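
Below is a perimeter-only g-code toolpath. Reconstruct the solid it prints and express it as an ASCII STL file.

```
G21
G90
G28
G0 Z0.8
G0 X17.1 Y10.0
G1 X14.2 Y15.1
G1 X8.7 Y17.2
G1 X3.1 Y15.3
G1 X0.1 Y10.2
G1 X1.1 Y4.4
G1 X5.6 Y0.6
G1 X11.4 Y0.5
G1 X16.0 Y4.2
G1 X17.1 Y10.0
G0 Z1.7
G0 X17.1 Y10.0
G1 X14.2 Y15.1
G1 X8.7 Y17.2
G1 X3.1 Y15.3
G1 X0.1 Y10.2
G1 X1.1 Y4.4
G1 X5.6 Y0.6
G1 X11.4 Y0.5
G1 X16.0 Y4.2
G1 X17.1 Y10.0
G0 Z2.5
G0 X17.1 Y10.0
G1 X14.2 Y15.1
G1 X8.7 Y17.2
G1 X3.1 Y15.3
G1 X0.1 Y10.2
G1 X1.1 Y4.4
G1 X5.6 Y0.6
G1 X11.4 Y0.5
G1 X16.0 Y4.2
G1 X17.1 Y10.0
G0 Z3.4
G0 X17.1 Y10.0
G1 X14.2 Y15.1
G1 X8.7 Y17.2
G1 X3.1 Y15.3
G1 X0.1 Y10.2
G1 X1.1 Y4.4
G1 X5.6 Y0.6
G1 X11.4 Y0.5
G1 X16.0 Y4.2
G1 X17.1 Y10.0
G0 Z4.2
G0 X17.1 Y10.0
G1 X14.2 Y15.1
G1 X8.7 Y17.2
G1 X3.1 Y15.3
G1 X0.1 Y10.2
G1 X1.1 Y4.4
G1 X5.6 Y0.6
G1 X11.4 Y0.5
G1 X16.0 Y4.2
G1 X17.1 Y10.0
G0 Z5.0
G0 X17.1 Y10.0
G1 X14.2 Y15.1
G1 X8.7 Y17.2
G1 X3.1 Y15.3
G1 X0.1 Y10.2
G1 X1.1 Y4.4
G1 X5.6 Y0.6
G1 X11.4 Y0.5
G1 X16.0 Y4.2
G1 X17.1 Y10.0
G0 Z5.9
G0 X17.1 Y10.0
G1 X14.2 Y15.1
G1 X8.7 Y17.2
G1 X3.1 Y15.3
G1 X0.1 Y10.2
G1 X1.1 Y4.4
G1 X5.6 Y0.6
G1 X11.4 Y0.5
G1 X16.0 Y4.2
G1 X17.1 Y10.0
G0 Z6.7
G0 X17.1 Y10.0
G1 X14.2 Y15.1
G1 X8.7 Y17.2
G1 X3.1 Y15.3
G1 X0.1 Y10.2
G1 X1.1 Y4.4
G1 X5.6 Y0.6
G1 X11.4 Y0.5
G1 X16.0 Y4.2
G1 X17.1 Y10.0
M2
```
solid part
  facet normal 0.0000 0.0000 -1.0000
    outer loop
      vertex 8.7 17.2 0.0
      vertex 14.2 15.1 0.0
      vertex 17.1 10.0 0.0
    endloop
  endfacet
  facet normal 0.0000 0.0000 -1.0000
    outer loop
      vertex 3.1 15.3 0.0
      vertex 8.7 17.2 0.0
      vertex 17.1 10.0 0.0
    endloop
  endfacet
  facet normal 0.0000 0.0000 -1.0000
    outer loop
      vertex 0.1 10.2 0.0
      vertex 3.1 15.3 0.0
      vertex 17.1 10.0 0.0
    endloop
  endfacet
  facet normal 0.0000 0.0000 -1.0000
    outer loop
      vertex 1.1 4.4 0.0
      vertex 0.1 10.2 0.0
      vertex 17.1 10.0 0.0
    endloop
  endfacet
  facet normal 0.0000 0.0000 -1.0000
    outer loop
      vertex 5.6 0.6 0.0
      vertex 1.1 4.4 0.0
      vertex 17.1 10.0 0.0
    endloop
  endfacet
  facet normal 0.0000 0.0000 -1.0000
    outer loop
      vertex 11.4 0.5 0.0
      vertex 5.6 0.6 0.0
      vertex 17.1 10.0 0.0
    endloop
  endfacet
  facet normal 0.0000 0.0000 -1.0000
    outer loop
      vertex 16.0 4.2 0.0
      vertex 11.4 0.5 0.0
      vertex 17.1 10.0 0.0
    endloop
  endfacet
  facet normal 0.0000 0.0000 1.0000
    outer loop
      vertex 17.1 10.0 6.7
      vertex 14.2 15.1 6.7
      vertex 8.7 17.2 6.7
    endloop
  endfacet
  facet normal 0.0000 0.0000 1.0000
    outer loop
      vertex 17.1 10.0 6.7
      vertex 8.7 17.2 6.7
      vertex 3.1 15.3 6.7
    endloop
  endfacet
  facet normal 0.0000 0.0000 1.0000
    outer loop
      vertex 17.1 10.0 6.7
      vertex 3.1 15.3 6.7
      vertex 0.1 10.2 6.7
    endloop
  endfacet
  facet normal 0.0000 0.0000 1.0000
    outer loop
      vertex 17.1 10.0 6.7
      vertex 0.1 10.2 6.7
      vertex 1.1 4.4 6.7
    endloop
  endfacet
  facet normal 0.0000 0.0000 1.0000
    outer loop
      vertex 17.1 10.0 6.7
      vertex 1.1 4.4 6.7
      vertex 5.6 0.6 6.7
    endloop
  endfacet
  facet normal 0.0000 0.0000 1.0000
    outer loop
      vertex 17.1 10.0 6.7
      vertex 5.6 0.6 6.7
      vertex 11.4 0.5 6.7
    endloop
  endfacet
  facet normal 0.0000 0.0000 1.0000
    outer loop
      vertex 17.1 10.0 6.7
      vertex 11.4 0.5 6.7
      vertex 16.0 4.2 6.7
    endloop
  endfacet
  facet normal 0.8693 0.4943 0.0000
    outer loop
      vertex 17.1 10.0 0.0
      vertex 14.2 15.1 0.0
      vertex 14.2 15.1 6.7
    endloop
  endfacet
  facet normal 0.8693 0.4943 0.0000
    outer loop
      vertex 17.1 10.0 0.0
      vertex 14.2 15.1 6.7
      vertex 17.1 10.0 6.7
    endloop
  endfacet
  facet normal 0.3567 0.9342 0.0000
    outer loop
      vertex 14.2 15.1 0.0
      vertex 8.7 17.2 0.0
      vertex 8.7 17.2 6.7
    endloop
  endfacet
  facet normal 0.3567 0.9342 0.0000
    outer loop
      vertex 14.2 15.1 0.0
      vertex 8.7 17.2 6.7
      vertex 14.2 15.1 6.7
    endloop
  endfacet
  facet normal -0.3213 0.9470 0.0000
    outer loop
      vertex 8.7 17.2 0.0
      vertex 3.1 15.3 0.0
      vertex 3.1 15.3 6.7
    endloop
  endfacet
  facet normal -0.3213 0.9470 0.0000
    outer loop
      vertex 8.7 17.2 0.0
      vertex 3.1 15.3 6.7
      vertex 8.7 17.2 6.7
    endloop
  endfacet
  facet normal -0.8619 0.5070 0.0000
    outer loop
      vertex 3.1 15.3 0.0
      vertex 0.1 10.2 0.0
      vertex 0.1 10.2 6.7
    endloop
  endfacet
  facet normal -0.8619 0.5070 0.0000
    outer loop
      vertex 3.1 15.3 0.0
      vertex 0.1 10.2 6.7
      vertex 3.1 15.3 6.7
    endloop
  endfacet
  facet normal -0.9855 -0.1699 0.0000
    outer loop
      vertex 0.1 10.2 0.0
      vertex 1.1 4.4 0.0
      vertex 1.1 4.4 6.7
    endloop
  endfacet
  facet normal -0.9855 -0.1699 0.0000
    outer loop
      vertex 0.1 10.2 0.0
      vertex 1.1 4.4 6.7
      vertex 0.1 10.2 6.7
    endloop
  endfacet
  facet normal -0.6452 -0.7640 0.0000
    outer loop
      vertex 1.1 4.4 0.0
      vertex 5.6 0.6 0.0
      vertex 5.6 0.6 6.7
    endloop
  endfacet
  facet normal -0.6452 -0.7640 0.0000
    outer loop
      vertex 1.1 4.4 0.0
      vertex 5.6 0.6 6.7
      vertex 1.1 4.4 6.7
    endloop
  endfacet
  facet normal -0.0172 -0.9999 0.0000
    outer loop
      vertex 5.6 0.6 0.0
      vertex 11.4 0.5 0.0
      vertex 11.4 0.5 6.7
    endloop
  endfacet
  facet normal -0.0172 -0.9999 0.0000
    outer loop
      vertex 5.6 0.6 0.0
      vertex 11.4 0.5 6.7
      vertex 5.6 0.6 6.7
    endloop
  endfacet
  facet normal 0.6268 -0.7792 0.0000
    outer loop
      vertex 11.4 0.5 0.0
      vertex 16.0 4.2 0.0
      vertex 16.0 4.2 6.7
    endloop
  endfacet
  facet normal 0.6268 -0.7792 0.0000
    outer loop
      vertex 11.4 0.5 0.0
      vertex 16.0 4.2 6.7
      vertex 11.4 0.5 6.7
    endloop
  endfacet
  facet normal 0.9825 -0.1863 0.0000
    outer loop
      vertex 16.0 4.2 0.0
      vertex 17.1 10.0 0.0
      vertex 17.1 10.0 6.7
    endloop
  endfacet
  facet normal 0.9825 -0.1863 0.0000
    outer loop
      vertex 16.0 4.2 0.0
      vertex 17.1 10.0 6.7
      vertex 16.0 4.2 6.7
    endloop
  endfacet
endsolid part

The G0 Z moves step by Δz≈0.8 mm. Every layer's G1 loop is the same polygon, so the solid is a straight extrusion of it from z=0 to z≈6.7. Closing with flat bottom and top caps and triangulating gives 32 facets — a regular 9-sided prism (a cylinder approximated with 9 flat sides), circumscribed radius ≈ 8.6 mm, height ≈ 6.7 mm.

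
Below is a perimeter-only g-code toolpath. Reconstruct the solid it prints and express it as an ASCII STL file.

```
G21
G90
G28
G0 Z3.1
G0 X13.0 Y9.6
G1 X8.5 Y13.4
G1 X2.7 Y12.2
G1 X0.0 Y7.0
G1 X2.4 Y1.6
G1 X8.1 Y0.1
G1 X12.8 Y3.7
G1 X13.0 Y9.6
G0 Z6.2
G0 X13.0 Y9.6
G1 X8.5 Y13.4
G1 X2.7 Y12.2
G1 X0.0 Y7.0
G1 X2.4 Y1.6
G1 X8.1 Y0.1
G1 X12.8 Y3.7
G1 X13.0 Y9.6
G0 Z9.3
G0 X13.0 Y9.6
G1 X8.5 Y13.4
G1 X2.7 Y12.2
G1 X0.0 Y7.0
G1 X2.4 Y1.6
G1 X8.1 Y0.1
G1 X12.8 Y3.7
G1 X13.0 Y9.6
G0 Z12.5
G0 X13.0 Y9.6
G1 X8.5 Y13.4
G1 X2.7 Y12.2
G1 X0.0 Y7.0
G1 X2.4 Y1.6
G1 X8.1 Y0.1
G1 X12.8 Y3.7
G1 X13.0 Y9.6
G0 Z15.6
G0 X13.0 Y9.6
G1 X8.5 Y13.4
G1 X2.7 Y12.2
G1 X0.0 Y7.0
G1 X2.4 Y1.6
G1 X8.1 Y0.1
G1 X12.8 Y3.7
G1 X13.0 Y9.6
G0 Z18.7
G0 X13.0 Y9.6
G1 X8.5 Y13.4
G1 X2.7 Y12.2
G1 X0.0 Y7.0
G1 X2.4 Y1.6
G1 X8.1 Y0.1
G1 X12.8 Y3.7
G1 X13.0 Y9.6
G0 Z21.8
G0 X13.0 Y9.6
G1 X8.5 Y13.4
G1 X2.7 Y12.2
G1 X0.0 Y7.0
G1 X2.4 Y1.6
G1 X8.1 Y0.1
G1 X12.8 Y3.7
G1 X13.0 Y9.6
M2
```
solid part
  facet normal 0.0000 0.0000 -1.0000
    outer loop
      vertex 2.7 12.2 0.0
      vertex 8.5 13.4 0.0
      vertex 13.0 9.6 0.0
    endloop
  endfacet
  facet normal 0.0000 0.0000 -1.0000
    outer loop
      vertex 0.0 7.0 0.0
      vertex 2.7 12.2 0.0
      vertex 13.0 9.6 0.0
    endloop
  endfacet
  facet normal 0.0000 0.0000 -1.0000
    outer loop
      vertex 2.4 1.6 0.0
      vertex 0.0 7.0 0.0
      vertex 13.0 9.6 0.0
    endloop
  endfacet
  facet normal 0.0000 0.0000 -1.0000
    outer loop
      vertex 8.1 0.1 0.0
      vertex 2.4 1.6 0.0
      vertex 13.0 9.6 0.0
    endloop
  endfacet
  facet normal 0.0000 0.0000 -1.0000
    outer loop
      vertex 12.8 3.7 0.0
      vertex 8.1 0.1 0.0
      vertex 13.0 9.6 0.0
    endloop
  endfacet
  facet normal 0.0000 0.0000 1.0000
    outer loop
      vertex 13.0 9.6 21.8
      vertex 8.5 13.4 21.8
      vertex 2.7 12.2 21.8
    endloop
  endfacet
  facet normal 0.0000 0.0000 1.0000
    outer loop
      vertex 13.0 9.6 21.8
      vertex 2.7 12.2 21.8
      vertex 0.0 7.0 21.8
    endloop
  endfacet
  facet normal 0.0000 0.0000 1.0000
    outer loop
      vertex 13.0 9.6 21.8
      vertex 0.0 7.0 21.8
      vertex 2.4 1.6 21.8
    endloop
  endfacet
  facet normal 0.0000 0.0000 1.0000
    outer loop
      vertex 13.0 9.6 21.8
      vertex 2.4 1.6 21.8
      vertex 8.1 0.1 21.8
    endloop
  endfacet
  facet normal 0.0000 0.0000 1.0000
    outer loop
      vertex 13.0 9.6 21.8
      vertex 8.1 0.1 21.8
      vertex 12.8 3.7 21.8
    endloop
  endfacet
  facet normal 0.6452 0.7640 0.0000
    outer loop
      vertex 13.0 9.6 0.0
      vertex 8.5 13.4 0.0
      vertex 8.5 13.4 21.8
    endloop
  endfacet
  facet normal 0.6452 0.7640 0.0000
    outer loop
      vertex 13.0 9.6 0.0
      vertex 8.5 13.4 21.8
      vertex 13.0 9.6 21.8
    endloop
  endfacet
  facet normal -0.2026 0.9793 0.0000
    outer loop
      vertex 8.5 13.4 0.0
      vertex 2.7 12.2 0.0
      vertex 2.7 12.2 21.8
    endloop
  endfacet
  facet normal -0.2026 0.9793 0.0000
    outer loop
      vertex 8.5 13.4 0.0
      vertex 2.7 12.2 21.8
      vertex 8.5 13.4 21.8
    endloop
  endfacet
  facet normal -0.8875 0.4608 0.0000
    outer loop
      vertex 2.7 12.2 0.0
      vertex 0.0 7.0 0.0
      vertex 0.0 7.0 21.8
    endloop
  endfacet
  facet normal -0.8875 0.4608 0.0000
    outer loop
      vertex 2.7 12.2 0.0
      vertex 0.0 7.0 21.8
      vertex 2.7 12.2 21.8
    endloop
  endfacet
  facet normal -0.9138 -0.4061 0.0000
    outer loop
      vertex 0.0 7.0 0.0
      vertex 2.4 1.6 0.0
      vertex 2.4 1.6 21.8
    endloop
  endfacet
  facet normal -0.9138 -0.4061 0.0000
    outer loop
      vertex 0.0 7.0 0.0
      vertex 2.4 1.6 21.8
      vertex 0.0 7.0 21.8
    endloop
  endfacet
  facet normal -0.2545 -0.9671 0.0000
    outer loop
      vertex 2.4 1.6 0.0
      vertex 8.1 0.1 0.0
      vertex 8.1 0.1 21.8
    endloop
  endfacet
  facet normal -0.2545 -0.9671 0.0000
    outer loop
      vertex 2.4 1.6 0.0
      vertex 8.1 0.1 21.8
      vertex 2.4 1.6 21.8
    endloop
  endfacet
  facet normal 0.6081 -0.7939 0.0000
    outer loop
      vertex 8.1 0.1 0.0
      vertex 12.8 3.7 0.0
      vertex 12.8 3.7 21.8
    endloop
  endfacet
  facet normal 0.6081 -0.7939 0.0000
    outer loop
      vertex 8.1 0.1 0.0
      vertex 12.8 3.7 21.8
      vertex 8.1 0.1 21.8
    endloop
  endfacet
  facet normal 0.9994 -0.0339 0.0000
    outer loop
      vertex 12.8 3.7 0.0
      vertex 13.0 9.6 0.0
      vertex 13.0 9.6 21.8
    endloop
  endfacet
  facet normal 0.9994 -0.0339 0.0000
    outer loop
      vertex 12.8 3.7 0.0
      vertex 13.0 9.6 21.8
      vertex 12.8 3.7 21.8
    endloop
  endfacet
endsolid part

The G0 Z moves step by Δz≈3.1 mm. Every layer's G1 loop is the same polygon, so the solid is a straight extrusion of it from z=0 to z≈21.8. Closing with flat bottom and top caps and triangulating gives 24 facets — a regular 7-sided prism (a cylinder approximated with 7 flat sides), circumscribed radius ≈ 6.8 mm, height ≈ 21.8 mm.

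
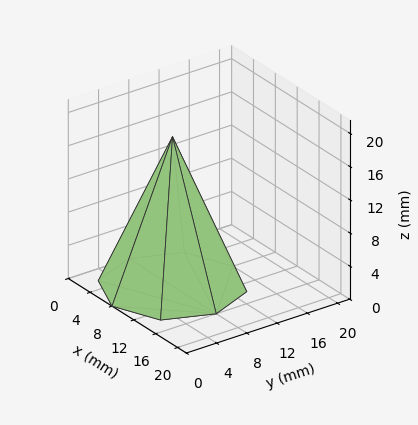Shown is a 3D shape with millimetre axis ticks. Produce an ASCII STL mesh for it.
Reading the render: the shape is a regular 8-sided pyramid, base circumscribed radius ≈ 8 mm, apex at z ≈ 18 mm (dimensions read to the nearest mm from the axis ticks). For the STL, each face is triangulated and given an outward normal.

solid part
  facet normal 0.0000 0.0000 -1.0000
    outer loop
      vertex 8.0 16.0 0.0
      vertex 13.7 13.7 0.0
      vertex 16.0 8.0 0.0
    endloop
  endfacet
  facet normal 0.0000 0.0000 -1.0000
    outer loop
      vertex 2.3 13.7 0.0
      vertex 8.0 16.0 0.0
      vertex 16.0 8.0 0.0
    endloop
  endfacet
  facet normal 0.0000 0.0000 -1.0000
    outer loop
      vertex 0.0 8.0 0.0
      vertex 2.3 13.7 0.0
      vertex 16.0 8.0 0.0
    endloop
  endfacet
  facet normal 0.0000 0.0000 -1.0000
    outer loop
      vertex 2.3 2.3 0.0
      vertex 0.0 8.0 0.0
      vertex 16.0 8.0 0.0
    endloop
  endfacet
  facet normal 0.0000 0.0000 -1.0000
    outer loop
      vertex 8.0 0.0 0.0
      vertex 2.3 2.3 0.0
      vertex 16.0 8.0 0.0
    endloop
  endfacet
  facet normal 0.0000 0.0000 -1.0000
    outer loop
      vertex 13.7 2.3 0.0
      vertex 8.0 0.0 0.0
      vertex 16.0 8.0 0.0
    endloop
  endfacet
  facet normal 0.8574 0.3460 0.3811
    outer loop
      vertex 16.0 8.0 0.0
      vertex 13.7 13.7 0.0
      vertex 8.0 8.0 18.0
    endloop
  endfacet
  facet normal 0.3460 0.8574 0.3811
    outer loop
      vertex 13.7 13.7 0.0
      vertex 8.0 16.0 0.0
      vertex 8.0 8.0 18.0
    endloop
  endfacet
  facet normal -0.3460 0.8574 0.3811
    outer loop
      vertex 8.0 16.0 0.0
      vertex 2.3 13.7 0.0
      vertex 8.0 8.0 18.0
    endloop
  endfacet
  facet normal -0.8574 0.3460 0.3811
    outer loop
      vertex 2.3 13.7 0.0
      vertex 0.0 8.0 0.0
      vertex 8.0 8.0 18.0
    endloop
  endfacet
  facet normal -0.8574 -0.3460 0.3811
    outer loop
      vertex 0.0 8.0 0.0
      vertex 2.3 2.3 0.0
      vertex 8.0 8.0 18.0
    endloop
  endfacet
  facet normal -0.3460 -0.8574 0.3811
    outer loop
      vertex 2.3 2.3 0.0
      vertex 8.0 0.0 0.0
      vertex 8.0 8.0 18.0
    endloop
  endfacet
  facet normal 0.3460 -0.8574 0.3811
    outer loop
      vertex 8.0 0.0 0.0
      vertex 13.7 2.3 0.0
      vertex 8.0 8.0 18.0
    endloop
  endfacet
  facet normal 0.8574 -0.3460 0.3811
    outer loop
      vertex 13.7 2.3 0.0
      vertex 16.0 8.0 0.0
      vertex 8.0 8.0 18.0
    endloop
  endfacet
endsolid part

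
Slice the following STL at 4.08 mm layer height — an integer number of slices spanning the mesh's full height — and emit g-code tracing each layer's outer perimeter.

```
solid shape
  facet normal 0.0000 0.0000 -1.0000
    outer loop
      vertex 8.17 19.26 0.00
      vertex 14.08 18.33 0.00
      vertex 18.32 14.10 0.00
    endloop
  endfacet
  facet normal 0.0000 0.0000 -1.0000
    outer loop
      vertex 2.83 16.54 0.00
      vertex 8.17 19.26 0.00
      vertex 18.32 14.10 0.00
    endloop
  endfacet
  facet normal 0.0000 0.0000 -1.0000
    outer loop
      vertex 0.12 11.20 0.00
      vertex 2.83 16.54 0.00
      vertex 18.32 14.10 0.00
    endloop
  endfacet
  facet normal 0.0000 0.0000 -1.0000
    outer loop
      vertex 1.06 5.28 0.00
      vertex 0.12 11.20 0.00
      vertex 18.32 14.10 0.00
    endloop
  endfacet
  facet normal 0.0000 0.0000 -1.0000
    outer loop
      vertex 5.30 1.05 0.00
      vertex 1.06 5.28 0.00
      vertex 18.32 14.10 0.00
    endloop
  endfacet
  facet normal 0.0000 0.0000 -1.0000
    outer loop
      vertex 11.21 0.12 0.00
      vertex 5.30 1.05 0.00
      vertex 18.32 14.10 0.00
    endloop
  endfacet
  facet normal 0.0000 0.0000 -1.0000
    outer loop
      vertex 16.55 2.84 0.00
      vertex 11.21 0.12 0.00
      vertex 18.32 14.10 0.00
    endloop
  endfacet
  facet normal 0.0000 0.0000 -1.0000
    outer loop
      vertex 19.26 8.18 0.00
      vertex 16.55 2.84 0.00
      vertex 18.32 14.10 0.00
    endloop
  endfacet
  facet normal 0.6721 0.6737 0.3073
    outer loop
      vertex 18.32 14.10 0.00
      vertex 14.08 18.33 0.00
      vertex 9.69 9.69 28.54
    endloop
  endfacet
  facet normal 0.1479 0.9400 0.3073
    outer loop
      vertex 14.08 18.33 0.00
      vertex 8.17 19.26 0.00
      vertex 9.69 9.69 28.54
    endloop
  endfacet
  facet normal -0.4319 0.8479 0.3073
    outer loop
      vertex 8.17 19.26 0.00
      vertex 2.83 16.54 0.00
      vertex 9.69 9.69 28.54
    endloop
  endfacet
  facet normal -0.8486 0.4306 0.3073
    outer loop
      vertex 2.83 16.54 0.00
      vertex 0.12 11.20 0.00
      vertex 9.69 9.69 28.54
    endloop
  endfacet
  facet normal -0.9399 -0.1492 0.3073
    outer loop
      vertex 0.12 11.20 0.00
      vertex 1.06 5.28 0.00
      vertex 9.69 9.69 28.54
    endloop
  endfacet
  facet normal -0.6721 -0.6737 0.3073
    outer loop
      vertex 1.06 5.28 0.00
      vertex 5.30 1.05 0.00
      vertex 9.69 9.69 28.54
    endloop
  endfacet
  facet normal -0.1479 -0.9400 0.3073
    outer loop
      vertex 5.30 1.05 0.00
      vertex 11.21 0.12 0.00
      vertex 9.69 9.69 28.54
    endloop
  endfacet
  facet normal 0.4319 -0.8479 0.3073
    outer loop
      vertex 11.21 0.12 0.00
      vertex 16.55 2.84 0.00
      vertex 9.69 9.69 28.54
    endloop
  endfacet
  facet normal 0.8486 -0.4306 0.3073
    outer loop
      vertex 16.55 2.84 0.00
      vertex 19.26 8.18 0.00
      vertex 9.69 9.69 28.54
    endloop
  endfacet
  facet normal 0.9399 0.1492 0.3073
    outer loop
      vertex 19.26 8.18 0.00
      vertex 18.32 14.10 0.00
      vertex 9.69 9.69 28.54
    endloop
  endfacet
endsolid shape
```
; perimeter-only toolpath
G21 ; units = mm
G90 ; absolute positioning
G28 ; home
; layer 1
G0 Z4.08
G0 X17.09 Y13.47
G1 X13.45 Y17.10
G1 X8.39 Y17.89
G1 X3.81 Y15.56
G1 X1.49 Y10.98
G1 X2.29 Y5.91
G1 X5.93 Y2.28
G1 X10.99 Y1.49
G1 X15.57 Y3.82
G1 X17.89 Y8.40
G1 X17.09 Y13.47
; layer 2
G0 Z8.15
G0 X15.85 Y12.84
G1 X12.83 Y15.86
G1 X8.60 Y16.53
G1 X4.79 Y14.58
G1 X2.85 Y10.77
G1 X3.53 Y6.54
G1 X6.55 Y3.52
G1 X10.78 Y2.85
G1 X14.59 Y4.80
G1 X16.53 Y8.61
G1 X15.85 Y12.84
; layer 3
G0 Z12.23
G0 X14.62 Y12.21
G1 X12.20 Y14.63
G1 X8.82 Y15.16
G1 X5.77 Y13.60
G1 X4.22 Y10.55
G1 X4.76 Y7.17
G1 X7.18 Y4.75
G1 X10.56 Y4.22
G1 X13.61 Y5.78
G1 X15.16 Y8.83
G1 X14.62 Y12.21
; layer 4
G0 Z16.31
G0 X13.39 Y11.58
G1 X11.57 Y13.39
G1 X9.04 Y13.79
G1 X6.75 Y12.63
G1 X5.59 Y10.34
G1 X5.99 Y7.80
G1 X7.81 Y5.99
G1 X10.34 Y5.59
G1 X12.63 Y6.75
G1 X13.79 Y9.04
G1 X13.39 Y11.58
; layer 5
G0 Z20.39
G0 X12.16 Y10.95
G1 X10.94 Y12.16
G1 X9.26 Y12.42
G1 X7.73 Y11.65
G1 X6.96 Y10.12
G1 X7.22 Y8.43
G1 X8.44 Y7.22
G1 X10.12 Y6.96
G1 X11.65 Y7.73
G1 X12.42 Y9.26
G1 X12.16 Y10.95
; layer 6
G0 Z24.46
G0 X10.92 Y10.32
G1 X10.32 Y10.92
G1 X9.47 Y11.06
G1 X8.71 Y10.67
G1 X8.32 Y9.91
G1 X8.46 Y9.06
G1 X9.06 Y8.46
G1 X9.91 Y8.32
G1 X10.67 Y8.71
G1 X11.06 Y9.47
G1 X10.92 Y10.32
M2 ; end

The solid is a regular 10-sided pyramid, base circumscribed radius ≈ 9.69 mm, apex at z ≈ 28.5 mm. Slicing at Δz = 4.08 mm — 7 equal slices spanning the solid's height, so layer i sits at z = i·h/7 — gives 6 non-empty perimeters. Each is a 10-segment closed polygon; G0 lifts to the layer z and rapids to the start vertex, then G1 traces the edges. The cross-section shrinks linearly with z (the slice at the apex is degenerate and omitted).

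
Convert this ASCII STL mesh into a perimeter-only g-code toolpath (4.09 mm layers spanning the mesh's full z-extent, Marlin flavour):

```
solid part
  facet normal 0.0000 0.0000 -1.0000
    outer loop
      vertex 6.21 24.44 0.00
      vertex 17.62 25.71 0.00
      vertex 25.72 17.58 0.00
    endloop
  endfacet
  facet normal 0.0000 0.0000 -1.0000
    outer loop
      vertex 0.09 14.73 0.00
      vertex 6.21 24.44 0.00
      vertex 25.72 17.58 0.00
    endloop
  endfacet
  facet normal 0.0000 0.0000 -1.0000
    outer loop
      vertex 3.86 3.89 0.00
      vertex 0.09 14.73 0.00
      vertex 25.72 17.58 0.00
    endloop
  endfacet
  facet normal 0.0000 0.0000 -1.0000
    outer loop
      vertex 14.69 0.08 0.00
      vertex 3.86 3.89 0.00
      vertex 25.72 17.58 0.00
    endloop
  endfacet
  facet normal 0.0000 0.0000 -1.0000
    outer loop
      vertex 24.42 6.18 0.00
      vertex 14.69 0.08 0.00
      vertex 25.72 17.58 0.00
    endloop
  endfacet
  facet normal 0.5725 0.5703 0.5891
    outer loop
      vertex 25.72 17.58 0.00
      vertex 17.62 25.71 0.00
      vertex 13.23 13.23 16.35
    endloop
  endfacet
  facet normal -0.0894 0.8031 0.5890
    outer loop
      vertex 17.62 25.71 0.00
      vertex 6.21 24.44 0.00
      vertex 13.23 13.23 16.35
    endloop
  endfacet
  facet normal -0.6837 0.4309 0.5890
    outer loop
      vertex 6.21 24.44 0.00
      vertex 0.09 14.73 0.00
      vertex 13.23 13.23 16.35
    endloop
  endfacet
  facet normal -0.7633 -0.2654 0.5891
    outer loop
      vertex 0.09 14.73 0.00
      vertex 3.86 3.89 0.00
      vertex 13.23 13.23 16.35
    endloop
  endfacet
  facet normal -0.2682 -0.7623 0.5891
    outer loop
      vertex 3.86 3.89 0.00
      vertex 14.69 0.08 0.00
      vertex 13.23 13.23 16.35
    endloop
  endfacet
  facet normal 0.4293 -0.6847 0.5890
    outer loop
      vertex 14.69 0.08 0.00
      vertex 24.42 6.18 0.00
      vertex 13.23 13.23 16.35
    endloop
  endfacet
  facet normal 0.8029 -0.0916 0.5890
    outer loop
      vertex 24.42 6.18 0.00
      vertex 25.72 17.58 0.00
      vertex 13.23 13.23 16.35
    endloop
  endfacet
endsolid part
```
; perimeter-only toolpath
G21 ; units = mm
G90 ; absolute positioning
G28 ; home
; layer 1
G0 Z4.09
G0 X22.60 Y16.49
G1 X16.52 Y22.59
G1 X7.96 Y21.64
G1 X3.38 Y14.36
G1 X6.20 Y6.22
G1 X14.32 Y3.37
G1 X21.62 Y7.94
G1 X22.60 Y16.49
; layer 2
G0 Z8.18
G0 X19.48 Y15.40
G1 X15.43 Y19.47
G1 X9.72 Y18.84
G1 X6.66 Y13.98
G1 X8.54 Y8.56
G1 X13.96 Y6.66
G1 X18.83 Y9.71
G1 X19.48 Y15.40
; layer 3
G0 Z12.26
G0 X16.35 Y14.32
G1 X14.33 Y16.35
G1 X11.47 Y16.03
G1 X9.95 Y13.61
G1 X10.89 Y10.89
G1 X13.59 Y9.94
G1 X16.03 Y11.47
G1 X16.35 Y14.32
M2 ; end

The solid is a regular 7-sided pyramid, base circumscribed radius ≈ 13.2 mm, apex at z ≈ 16.4 mm. Slicing at Δz = 4.09 mm — 4 equal slices spanning the solid's height, so layer i sits at z = i·h/4 — gives 3 non-empty perimeters. Each is a 7-segment closed polygon; G0 lifts to the layer z and rapids to the start vertex, then G1 traces the edges. The cross-section shrinks linearly with z (the slice at the apex is degenerate and omitted).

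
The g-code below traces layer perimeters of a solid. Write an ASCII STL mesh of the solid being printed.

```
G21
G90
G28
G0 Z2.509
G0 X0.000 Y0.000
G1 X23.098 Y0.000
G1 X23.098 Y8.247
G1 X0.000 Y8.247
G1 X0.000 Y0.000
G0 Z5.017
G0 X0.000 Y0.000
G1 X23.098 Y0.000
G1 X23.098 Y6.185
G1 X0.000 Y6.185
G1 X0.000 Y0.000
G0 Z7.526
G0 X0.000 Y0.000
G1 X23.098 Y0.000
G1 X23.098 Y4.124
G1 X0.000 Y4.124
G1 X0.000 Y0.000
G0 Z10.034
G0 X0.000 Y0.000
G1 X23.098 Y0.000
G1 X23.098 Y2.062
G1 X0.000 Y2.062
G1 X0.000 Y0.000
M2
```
solid part
  facet normal 0.0000 0.0000 -1.0000
    outer loop
      vertex 23.098 10.309 0.000
      vertex 23.098 0.000 0.000
      vertex 0.000 0.000 0.000
    endloop
  endfacet
  facet normal 0.0000 0.0000 -1.0000
    outer loop
      vertex 0.000 10.309 0.000
      vertex 23.098 10.309 0.000
      vertex 0.000 0.000 0.000
    endloop
  endfacet
  facet normal 0.0000 -1.0000 0.0000
    outer loop
      vertex 0.000 0.000 0.000
      vertex 23.098 0.000 0.000
      vertex 23.098 0.000 12.543
    endloop
  endfacet
  facet normal 0.0000 -1.0000 0.0000
    outer loop
      vertex 0.000 0.000 0.000
      vertex 23.098 0.000 12.543
      vertex 0.000 0.000 12.543
    endloop
  endfacet
  facet normal 0.0000 0.7726 0.6350
    outer loop
      vertex 0.000 0.000 12.543
      vertex 23.098 0.000 12.543
      vertex 23.098 10.309 0.000
    endloop
  endfacet
  facet normal 0.0000 0.7726 0.6350
    outer loop
      vertex 0.000 0.000 12.543
      vertex 23.098 10.309 0.000
      vertex 0.000 10.309 0.000
    endloop
  endfacet
  facet normal -1.0000 0.0000 0.0000
    outer loop
      vertex 0.000 0.000 12.543
      vertex 0.000 10.309 0.000
      vertex 0.000 0.000 0.000
    endloop
  endfacet
  facet normal 1.0000 0.0000 0.0000
    outer loop
      vertex 23.098 0.000 0.000
      vertex 23.098 10.309 0.000
      vertex 23.098 0.000 12.543
    endloop
  endfacet
endsolid part

The G0 Z moves step by Δz≈2.509 mm. The G1 loops shrink linearly with z, so the solid tapers from its base footprint up to z≈12.5. Closing with a flat bottom cap and the tapered top and triangulating gives 8 facets — a wedge (ramp): 23.1 × 10.3 mm base, rising to 12.5 mm along the y=0 edge and sloping linearly to z=0 at y=10.3.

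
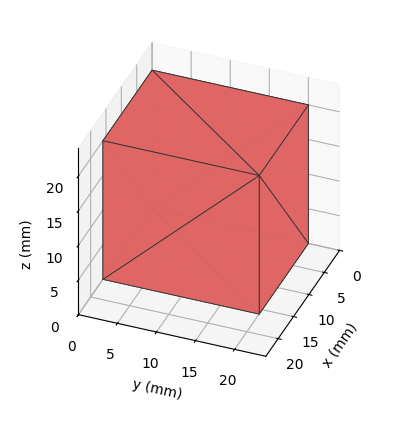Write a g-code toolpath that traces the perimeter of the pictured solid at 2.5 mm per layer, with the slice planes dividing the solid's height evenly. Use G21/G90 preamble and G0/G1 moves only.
Reading the render: the shape is a rectangular box, roughly 16 × 20 mm footprint and 20 mm tall (dimensions read to the nearest mm from the axis ticks). For the g-code, the solid's height is divided into equal slices at the stated Δz and each level perimeter traced with G1 moves after a G0 lift.

; perimeter-only toolpath
G21 ; units = mm
G90 ; absolute positioning
G28 ; home
; layer 1
G0 Z2.5
G0 X0.0 Y0.0
G1 X16.0 Y0.0
G1 X16.0 Y20.0
G1 X0.0 Y20.0
G1 X0.0 Y0.0
; layer 2
G0 Z5.0
G0 X0.0 Y0.0
G1 X16.0 Y0.0
G1 X16.0 Y20.0
G1 X0.0 Y20.0
G1 X0.0 Y0.0
; layer 3
G0 Z7.5
G0 X0.0 Y0.0
G1 X16.0 Y0.0
G1 X16.0 Y20.0
G1 X0.0 Y20.0
G1 X0.0 Y0.0
; layer 4
G0 Z10.0
G0 X0.0 Y0.0
G1 X16.0 Y0.0
G1 X16.0 Y20.0
G1 X0.0 Y20.0
G1 X0.0 Y0.0
; layer 5
G0 Z12.5
G0 X0.0 Y0.0
G1 X16.0 Y0.0
G1 X16.0 Y20.0
G1 X0.0 Y20.0
G1 X0.0 Y0.0
; layer 6
G0 Z15.0
G0 X0.0 Y0.0
G1 X16.0 Y0.0
G1 X16.0 Y20.0
G1 X0.0 Y20.0
G1 X0.0 Y0.0
; layer 7
G0 Z17.5
G0 X0.0 Y0.0
G1 X16.0 Y0.0
G1 X16.0 Y20.0
G1 X0.0 Y20.0
G1 X0.0 Y0.0
; layer 8
G0 Z20.0
G0 X0.0 Y0.0
G1 X16.0 Y0.0
G1 X16.0 Y20.0
G1 X0.0 Y20.0
G1 X0.0 Y0.0
M2 ; end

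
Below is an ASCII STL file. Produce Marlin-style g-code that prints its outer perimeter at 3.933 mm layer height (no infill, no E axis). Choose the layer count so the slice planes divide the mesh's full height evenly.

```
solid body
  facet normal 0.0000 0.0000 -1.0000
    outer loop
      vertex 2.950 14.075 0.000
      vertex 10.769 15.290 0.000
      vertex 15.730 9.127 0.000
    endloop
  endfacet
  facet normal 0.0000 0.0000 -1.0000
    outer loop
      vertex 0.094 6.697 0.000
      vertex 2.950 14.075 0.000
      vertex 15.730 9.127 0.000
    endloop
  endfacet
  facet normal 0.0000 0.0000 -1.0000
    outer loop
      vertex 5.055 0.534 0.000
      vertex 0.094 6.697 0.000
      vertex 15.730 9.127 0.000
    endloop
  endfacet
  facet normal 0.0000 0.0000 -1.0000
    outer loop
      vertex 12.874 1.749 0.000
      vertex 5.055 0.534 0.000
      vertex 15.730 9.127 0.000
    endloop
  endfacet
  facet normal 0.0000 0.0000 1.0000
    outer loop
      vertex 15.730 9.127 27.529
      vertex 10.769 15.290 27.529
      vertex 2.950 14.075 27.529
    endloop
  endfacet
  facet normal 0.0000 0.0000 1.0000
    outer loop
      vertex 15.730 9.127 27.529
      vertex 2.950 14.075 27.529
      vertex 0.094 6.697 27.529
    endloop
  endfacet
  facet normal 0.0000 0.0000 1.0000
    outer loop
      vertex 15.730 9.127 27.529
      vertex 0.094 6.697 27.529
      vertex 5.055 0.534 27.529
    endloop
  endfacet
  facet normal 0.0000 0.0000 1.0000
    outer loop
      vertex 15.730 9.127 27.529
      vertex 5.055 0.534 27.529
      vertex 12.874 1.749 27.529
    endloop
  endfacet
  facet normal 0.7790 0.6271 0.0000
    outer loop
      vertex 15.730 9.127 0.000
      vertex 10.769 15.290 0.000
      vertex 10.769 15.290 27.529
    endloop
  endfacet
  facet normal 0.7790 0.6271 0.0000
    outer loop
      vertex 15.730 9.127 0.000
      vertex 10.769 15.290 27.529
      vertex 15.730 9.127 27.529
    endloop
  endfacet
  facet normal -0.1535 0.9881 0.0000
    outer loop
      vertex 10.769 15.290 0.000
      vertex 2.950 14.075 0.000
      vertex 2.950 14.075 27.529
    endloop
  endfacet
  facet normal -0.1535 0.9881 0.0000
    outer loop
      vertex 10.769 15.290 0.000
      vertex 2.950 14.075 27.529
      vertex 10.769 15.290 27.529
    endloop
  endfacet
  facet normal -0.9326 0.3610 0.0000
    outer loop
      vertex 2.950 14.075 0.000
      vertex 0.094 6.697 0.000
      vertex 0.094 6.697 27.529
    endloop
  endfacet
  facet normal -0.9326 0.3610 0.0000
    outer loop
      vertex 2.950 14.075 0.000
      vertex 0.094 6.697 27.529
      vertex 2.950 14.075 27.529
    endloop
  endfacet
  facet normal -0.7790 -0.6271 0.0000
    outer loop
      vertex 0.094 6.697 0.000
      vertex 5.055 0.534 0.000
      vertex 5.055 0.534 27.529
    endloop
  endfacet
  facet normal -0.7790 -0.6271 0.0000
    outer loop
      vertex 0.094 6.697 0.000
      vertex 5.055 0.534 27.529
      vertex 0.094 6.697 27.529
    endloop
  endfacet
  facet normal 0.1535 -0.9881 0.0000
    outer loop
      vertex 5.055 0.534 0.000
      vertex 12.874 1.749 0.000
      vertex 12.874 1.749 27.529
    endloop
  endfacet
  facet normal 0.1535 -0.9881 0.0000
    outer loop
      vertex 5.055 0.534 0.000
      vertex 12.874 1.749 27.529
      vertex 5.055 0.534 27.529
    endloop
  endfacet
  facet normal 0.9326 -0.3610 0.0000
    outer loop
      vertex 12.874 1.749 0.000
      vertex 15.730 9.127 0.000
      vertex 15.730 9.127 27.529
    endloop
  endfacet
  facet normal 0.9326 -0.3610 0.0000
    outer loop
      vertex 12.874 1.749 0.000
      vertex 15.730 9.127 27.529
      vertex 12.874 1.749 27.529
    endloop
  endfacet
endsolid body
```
; perimeter-only toolpath
G21 ; units = mm
G90 ; absolute positioning
G28 ; home
; layer 1
G0 Z3.933
G0 X15.730 Y9.127
G1 X10.769 Y15.290
G1 X2.950 Y14.075
G1 X0.094 Y6.697
G1 X5.055 Y0.534
G1 X12.874 Y1.749
G1 X15.730 Y9.127
; layer 2
G0 Z7.865
G0 X15.730 Y9.127
G1 X10.769 Y15.290
G1 X2.950 Y14.075
G1 X0.094 Y6.697
G1 X5.055 Y0.534
G1 X12.874 Y1.749
G1 X15.730 Y9.127
; layer 3
G0 Z11.798
G0 X15.730 Y9.127
G1 X10.769 Y15.290
G1 X2.950 Y14.075
G1 X0.094 Y6.697
G1 X5.055 Y0.534
G1 X12.874 Y1.749
G1 X15.730 Y9.127
; layer 4
G0 Z15.731
G0 X15.730 Y9.127
G1 X10.769 Y15.290
G1 X2.950 Y14.075
G1 X0.094 Y6.697
G1 X5.055 Y0.534
G1 X12.874 Y1.749
G1 X15.730 Y9.127
; layer 5
G0 Z19.664
G0 X15.730 Y9.127
G1 X10.769 Y15.290
G1 X2.950 Y14.075
G1 X0.094 Y6.697
G1 X5.055 Y0.534
G1 X12.874 Y1.749
G1 X15.730 Y9.127
; layer 6
G0 Z23.596
G0 X15.730 Y9.127
G1 X10.769 Y15.290
G1 X2.950 Y14.075
G1 X0.094 Y6.697
G1 X5.055 Y0.534
G1 X12.874 Y1.749
G1 X15.730 Y9.127
; layer 7
G0 Z27.529
G0 X15.730 Y9.127
G1 X10.769 Y15.290
G1 X2.950 Y14.075
G1 X0.094 Y6.697
G1 X5.055 Y0.534
G1 X12.874 Y1.749
G1 X15.730 Y9.127
M2 ; end

The solid is a regular 6-sided prism (a cylinder approximated with 6 flat sides), circumscribed radius ≈ 7.91 mm, height ≈ 27.5 mm. Slicing at Δz = 3.933 mm — 7 equal slices spanning the solid's height, so layer i sits at z = i·h/7 — gives 7 non-empty perimeters. Each is a 6-segment closed polygon; G0 lifts to the layer z and rapids to the start vertex, then G1 traces the edges.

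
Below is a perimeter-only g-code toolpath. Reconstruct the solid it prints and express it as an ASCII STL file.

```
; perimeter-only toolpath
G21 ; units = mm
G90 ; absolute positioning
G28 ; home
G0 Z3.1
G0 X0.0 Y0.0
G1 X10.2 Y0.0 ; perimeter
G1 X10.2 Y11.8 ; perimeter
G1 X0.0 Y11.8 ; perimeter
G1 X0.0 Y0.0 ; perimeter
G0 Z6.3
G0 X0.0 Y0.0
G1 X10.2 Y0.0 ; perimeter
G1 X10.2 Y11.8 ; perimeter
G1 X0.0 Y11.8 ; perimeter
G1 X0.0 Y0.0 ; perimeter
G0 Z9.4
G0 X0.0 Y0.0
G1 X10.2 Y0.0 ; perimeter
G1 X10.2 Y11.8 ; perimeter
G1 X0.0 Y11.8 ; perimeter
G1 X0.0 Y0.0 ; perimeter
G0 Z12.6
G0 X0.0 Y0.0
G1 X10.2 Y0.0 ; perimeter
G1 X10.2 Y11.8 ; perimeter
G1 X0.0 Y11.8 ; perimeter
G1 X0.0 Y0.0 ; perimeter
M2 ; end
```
solid part
  facet normal 0.0000 0.0000 -1.0000
    outer loop
      vertex 10.2 11.8 0.0
      vertex 10.2 0.0 0.0
      vertex 0.0 0.0 0.0
    endloop
  endfacet
  facet normal 0.0000 0.0000 -1.0000
    outer loop
      vertex 0.0 11.8 0.0
      vertex 10.2 11.8 0.0
      vertex 0.0 0.0 0.0
    endloop
  endfacet
  facet normal 0.0000 0.0000 1.0000
    outer loop
      vertex 0.0 0.0 12.6
      vertex 10.2 0.0 12.6
      vertex 10.2 11.8 12.6
    endloop
  endfacet
  facet normal 0.0000 0.0000 1.0000
    outer loop
      vertex 0.0 0.0 12.6
      vertex 10.2 11.8 12.6
      vertex 0.0 11.8 12.6
    endloop
  endfacet
  facet normal 0.0000 -1.0000 0.0000
    outer loop
      vertex 0.0 0.0 0.0
      vertex 10.2 0.0 0.0
      vertex 10.2 0.0 12.6
    endloop
  endfacet
  facet normal 0.0000 -1.0000 0.0000
    outer loop
      vertex 0.0 0.0 0.0
      vertex 10.2 0.0 12.6
      vertex 0.0 0.0 12.6
    endloop
  endfacet
  facet normal 0.0000 1.0000 0.0000
    outer loop
      vertex 10.2 11.8 12.6
      vertex 10.2 11.8 0.0
      vertex 0.0 11.8 0.0
    endloop
  endfacet
  facet normal 0.0000 1.0000 0.0000
    outer loop
      vertex 0.0 11.8 12.6
      vertex 10.2 11.8 12.6
      vertex 0.0 11.8 0.0
    endloop
  endfacet
  facet normal -1.0000 0.0000 0.0000
    outer loop
      vertex 0.0 11.8 12.6
      vertex 0.0 11.8 0.0
      vertex 0.0 0.0 0.0
    endloop
  endfacet
  facet normal -1.0000 0.0000 0.0000
    outer loop
      vertex 0.0 0.0 12.6
      vertex 0.0 11.8 12.6
      vertex 0.0 0.0 0.0
    endloop
  endfacet
  facet normal 1.0000 0.0000 0.0000
    outer loop
      vertex 10.2 0.0 0.0
      vertex 10.2 11.8 0.0
      vertex 10.2 11.8 12.6
    endloop
  endfacet
  facet normal 1.0000 0.0000 0.0000
    outer loop
      vertex 10.2 0.0 0.0
      vertex 10.2 11.8 12.6
      vertex 10.2 0.0 12.6
    endloop
  endfacet
endsolid part

The G0 Z moves step by Δz≈3.1 mm. Every layer's G1 loop is the same polygon, so the solid is a straight extrusion of it from z=0 to z≈12.6. Closing with flat bottom and top caps and triangulating gives 12 facets — a rectangular box, roughly 10.2 × 11.8 mm footprint and 12.6 mm tall.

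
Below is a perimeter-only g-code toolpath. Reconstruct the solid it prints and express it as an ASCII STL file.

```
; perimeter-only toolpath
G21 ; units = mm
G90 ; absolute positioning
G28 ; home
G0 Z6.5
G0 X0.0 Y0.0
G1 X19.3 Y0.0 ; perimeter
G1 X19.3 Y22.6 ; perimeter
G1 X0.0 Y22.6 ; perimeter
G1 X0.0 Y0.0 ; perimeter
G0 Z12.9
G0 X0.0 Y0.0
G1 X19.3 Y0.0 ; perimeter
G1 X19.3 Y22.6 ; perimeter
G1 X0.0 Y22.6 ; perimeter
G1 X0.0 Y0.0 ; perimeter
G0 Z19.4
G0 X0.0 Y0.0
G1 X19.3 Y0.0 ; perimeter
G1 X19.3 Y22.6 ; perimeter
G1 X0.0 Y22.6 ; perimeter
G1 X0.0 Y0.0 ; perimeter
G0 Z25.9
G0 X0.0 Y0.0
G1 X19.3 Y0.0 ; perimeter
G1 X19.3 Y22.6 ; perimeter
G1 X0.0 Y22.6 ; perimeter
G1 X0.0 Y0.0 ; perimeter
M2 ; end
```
solid part
  facet normal 0.0000 0.0000 -1.0000
    outer loop
      vertex 19.3 22.6 0.0
      vertex 19.3 0.0 0.0
      vertex 0.0 0.0 0.0
    endloop
  endfacet
  facet normal 0.0000 0.0000 -1.0000
    outer loop
      vertex 0.0 22.6 0.0
      vertex 19.3 22.6 0.0
      vertex 0.0 0.0 0.0
    endloop
  endfacet
  facet normal 0.0000 0.0000 1.0000
    outer loop
      vertex 0.0 0.0 25.9
      vertex 19.3 0.0 25.9
      vertex 19.3 22.6 25.9
    endloop
  endfacet
  facet normal 0.0000 0.0000 1.0000
    outer loop
      vertex 0.0 0.0 25.9
      vertex 19.3 22.6 25.9
      vertex 0.0 22.6 25.9
    endloop
  endfacet
  facet normal 0.0000 -1.0000 0.0000
    outer loop
      vertex 0.0 0.0 0.0
      vertex 19.3 0.0 0.0
      vertex 19.3 0.0 25.9
    endloop
  endfacet
  facet normal 0.0000 -1.0000 0.0000
    outer loop
      vertex 0.0 0.0 0.0
      vertex 19.3 0.0 25.9
      vertex 0.0 0.0 25.9
    endloop
  endfacet
  facet normal 0.0000 1.0000 0.0000
    outer loop
      vertex 19.3 22.6 25.9
      vertex 19.3 22.6 0.0
      vertex 0.0 22.6 0.0
    endloop
  endfacet
  facet normal 0.0000 1.0000 0.0000
    outer loop
      vertex 0.0 22.6 25.9
      vertex 19.3 22.6 25.9
      vertex 0.0 22.6 0.0
    endloop
  endfacet
  facet normal -1.0000 0.0000 0.0000
    outer loop
      vertex 0.0 22.6 25.9
      vertex 0.0 22.6 0.0
      vertex 0.0 0.0 0.0
    endloop
  endfacet
  facet normal -1.0000 0.0000 0.0000
    outer loop
      vertex 0.0 0.0 25.9
      vertex 0.0 22.6 25.9
      vertex 0.0 0.0 0.0
    endloop
  endfacet
  facet normal 1.0000 0.0000 0.0000
    outer loop
      vertex 19.3 0.0 0.0
      vertex 19.3 22.6 0.0
      vertex 19.3 22.6 25.9
    endloop
  endfacet
  facet normal 1.0000 0.0000 0.0000
    outer loop
      vertex 19.3 0.0 0.0
      vertex 19.3 22.6 25.9
      vertex 19.3 0.0 25.9
    endloop
  endfacet
endsolid part

The G0 Z moves step by Δz≈6.5 mm. Every layer's G1 loop is the same polygon, so the solid is a straight extrusion of it from z=0 to z≈25.9. Closing with flat bottom and top caps and triangulating gives 12 facets — a rectangular box, roughly 19.3 × 22.6 mm footprint and 25.9 mm tall.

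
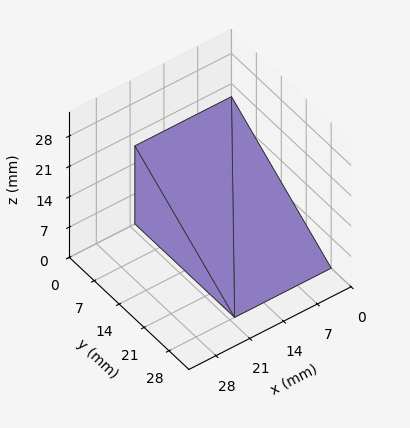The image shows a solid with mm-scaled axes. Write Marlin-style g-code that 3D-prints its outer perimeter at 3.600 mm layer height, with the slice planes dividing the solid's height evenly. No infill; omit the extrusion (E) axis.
Reading the render: the shape is a wedge (ramp): 20 × 28 mm base, rising to 18 mm along the y=0 edge and sloping linearly to z=0 at y=28 (dimensions read to the nearest mm from the axis ticks). For the g-code, the solid's height is divided into equal slices at the stated Δz and each level perimeter traced with G1 moves after a G0 lift.

; perimeter-only toolpath
G21 ; units = mm
G90 ; absolute positioning
G28 ; home
; layer 1
G0 Z3.600
G0 X0.000 Y0.000
G1 X20.000 Y0.000
G1 X20.000 Y22.400
G1 X0.000 Y22.400
G1 X0.000 Y0.000
; layer 2
G0 Z7.200
G0 X0.000 Y0.000
G1 X20.000 Y0.000
G1 X20.000 Y16.800
G1 X0.000 Y16.800
G1 X0.000 Y0.000
; layer 3
G0 Z10.800
G0 X0.000 Y0.000
G1 X20.000 Y0.000
G1 X20.000 Y11.200
G1 X0.000 Y11.200
G1 X0.000 Y0.000
; layer 4
G0 Z14.400
G0 X0.000 Y0.000
G1 X20.000 Y0.000
G1 X20.000 Y5.600
G1 X0.000 Y5.600
G1 X0.000 Y0.000
M2 ; end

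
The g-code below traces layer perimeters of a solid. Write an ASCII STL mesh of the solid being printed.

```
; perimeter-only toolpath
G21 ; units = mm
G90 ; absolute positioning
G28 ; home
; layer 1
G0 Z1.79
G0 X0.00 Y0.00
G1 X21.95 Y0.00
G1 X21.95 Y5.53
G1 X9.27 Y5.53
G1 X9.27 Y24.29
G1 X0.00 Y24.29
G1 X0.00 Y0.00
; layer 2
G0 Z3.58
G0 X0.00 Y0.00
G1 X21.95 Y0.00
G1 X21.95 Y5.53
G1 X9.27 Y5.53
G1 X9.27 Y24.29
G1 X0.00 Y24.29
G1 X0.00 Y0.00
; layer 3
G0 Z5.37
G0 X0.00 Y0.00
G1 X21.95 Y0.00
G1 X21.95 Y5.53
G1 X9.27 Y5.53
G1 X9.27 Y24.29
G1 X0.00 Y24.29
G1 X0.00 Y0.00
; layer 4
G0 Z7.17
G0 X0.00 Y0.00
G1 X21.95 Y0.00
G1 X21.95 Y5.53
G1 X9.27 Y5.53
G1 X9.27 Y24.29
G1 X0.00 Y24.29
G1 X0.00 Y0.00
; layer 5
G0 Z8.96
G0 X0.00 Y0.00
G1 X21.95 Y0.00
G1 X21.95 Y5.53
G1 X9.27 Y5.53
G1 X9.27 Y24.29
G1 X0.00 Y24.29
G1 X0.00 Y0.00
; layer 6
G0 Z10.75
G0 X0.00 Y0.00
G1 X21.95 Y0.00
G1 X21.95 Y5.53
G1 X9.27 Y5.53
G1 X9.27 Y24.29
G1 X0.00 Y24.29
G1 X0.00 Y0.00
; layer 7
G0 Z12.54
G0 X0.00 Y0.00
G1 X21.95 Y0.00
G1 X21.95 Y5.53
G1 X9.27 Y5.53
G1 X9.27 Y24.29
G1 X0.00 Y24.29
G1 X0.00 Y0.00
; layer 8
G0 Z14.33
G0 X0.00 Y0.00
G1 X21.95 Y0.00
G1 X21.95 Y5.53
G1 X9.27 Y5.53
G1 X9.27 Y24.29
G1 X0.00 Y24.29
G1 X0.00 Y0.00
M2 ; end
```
solid part
  facet normal 0.0000 0.0000 -1.0000
    outer loop
      vertex 21.95 5.53 0.00
      vertex 21.95 0.00 0.00
      vertex 0.00 0.00 0.00
    endloop
  endfacet
  facet normal 0.0000 0.0000 -1.0000
    outer loop
      vertex 9.27 5.53 0.00
      vertex 21.95 5.53 0.00
      vertex 0.00 0.00 0.00
    endloop
  endfacet
  facet normal 0.0000 0.0000 -1.0000
    outer loop
      vertex 9.27 24.29 0.00
      vertex 9.27 5.53 0.00
      vertex 0.00 0.00 0.00
    endloop
  endfacet
  facet normal 0.0000 0.0000 -1.0000
    outer loop
      vertex 0.00 24.29 0.00
      vertex 9.27 24.29 0.00
      vertex 0.00 0.00 0.00
    endloop
  endfacet
  facet normal 0.0000 0.0000 1.0000
    outer loop
      vertex 0.00 0.00 14.33
      vertex 21.95 0.00 14.33
      vertex 21.95 5.53 14.33
    endloop
  endfacet
  facet normal 0.0000 0.0000 1.0000
    outer loop
      vertex 0.00 0.00 14.33
      vertex 21.95 5.53 14.33
      vertex 9.27 5.53 14.33
    endloop
  endfacet
  facet normal 0.0000 0.0000 1.0000
    outer loop
      vertex 0.00 0.00 14.33
      vertex 9.27 5.53 14.33
      vertex 9.27 24.29 14.33
    endloop
  endfacet
  facet normal 0.0000 0.0000 1.0000
    outer loop
      vertex 0.00 0.00 14.33
      vertex 9.27 24.29 14.33
      vertex 0.00 24.29 14.33
    endloop
  endfacet
  facet normal 0.0000 -1.0000 0.0000
    outer loop
      vertex 0.00 0.00 0.00
      vertex 21.95 0.00 0.00
      vertex 21.95 0.00 14.33
    endloop
  endfacet
  facet normal 0.0000 -1.0000 0.0000
    outer loop
      vertex 0.00 0.00 0.00
      vertex 21.95 0.00 14.33
      vertex 0.00 0.00 14.33
    endloop
  endfacet
  facet normal 1.0000 0.0000 0.0000
    outer loop
      vertex 21.95 0.00 0.00
      vertex 21.95 5.53 0.00
      vertex 21.95 5.53 14.33
    endloop
  endfacet
  facet normal 1.0000 0.0000 0.0000
    outer loop
      vertex 21.95 0.00 0.00
      vertex 21.95 5.53 14.33
      vertex 21.95 0.00 14.33
    endloop
  endfacet
  facet normal 0.0000 1.0000 0.0000
    outer loop
      vertex 21.95 5.53 0.00
      vertex 9.27 5.53 0.00
      vertex 9.27 5.53 14.33
    endloop
  endfacet
  facet normal 0.0000 1.0000 0.0000
    outer loop
      vertex 21.95 5.53 0.00
      vertex 9.27 5.53 14.33
      vertex 21.95 5.53 14.33
    endloop
  endfacet
  facet normal 1.0000 0.0000 0.0000
    outer loop
      vertex 9.27 5.53 0.00
      vertex 9.27 24.29 0.00
      vertex 9.27 24.29 14.33
    endloop
  endfacet
  facet normal 1.0000 0.0000 0.0000
    outer loop
      vertex 9.27 5.53 0.00
      vertex 9.27 24.29 14.33
      vertex 9.27 5.53 14.33
    endloop
  endfacet
  facet normal 0.0000 1.0000 0.0000
    outer loop
      vertex 9.27 24.29 0.00
      vertex 0.00 24.29 0.00
      vertex 0.00 24.29 14.33
    endloop
  endfacet
  facet normal 0.0000 1.0000 0.0000
    outer loop
      vertex 9.27 24.29 0.00
      vertex 0.00 24.29 14.33
      vertex 9.27 24.29 14.33
    endloop
  endfacet
  facet normal -1.0000 0.0000 0.0000
    outer loop
      vertex 0.00 24.29 0.00
      vertex 0.00 0.00 0.00
      vertex 0.00 0.00 14.33
    endloop
  endfacet
  facet normal -1.0000 0.0000 0.0000
    outer loop
      vertex 0.00 24.29 0.00
      vertex 0.00 0.00 14.33
      vertex 0.00 24.29 14.33
    endloop
  endfacet
endsolid part

The G0 Z moves step by Δz≈1.79 mm. Every layer's G1 loop is the same polygon, so the solid is a straight extrusion of it from z=0 to z≈14.3. Closing with flat bottom and top caps and triangulating gives 20 facets — an L-shaped prism: outer 21.9 × 24.3 mm, arm thicknesses ≈ 5.53 mm (horizontal) and 9.27 mm (vertical), extruded 14.3 mm in z.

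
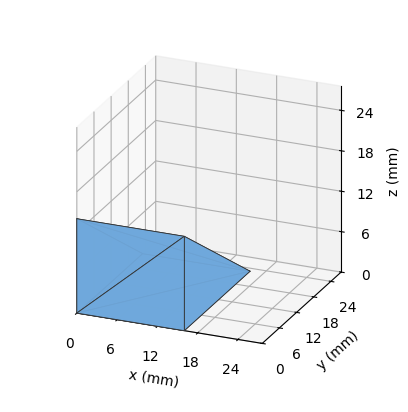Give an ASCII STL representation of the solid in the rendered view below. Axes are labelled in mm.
Reading the render: the shape is a wedge (ramp): 16 × 23 mm base, rising to 14 mm along the y=0 edge and sloping linearly to z=0 at y=23 (dimensions read to the nearest mm from the axis ticks). For the STL, each face is triangulated and given an outward normal.

solid part
  facet normal 0.0000 0.0000 -1.0000
    outer loop
      vertex 16.00 23.00 0.00
      vertex 16.00 0.00 0.00
      vertex 0.00 0.00 0.00
    endloop
  endfacet
  facet normal 0.0000 0.0000 -1.0000
    outer loop
      vertex 0.00 23.00 0.00
      vertex 16.00 23.00 0.00
      vertex 0.00 0.00 0.00
    endloop
  endfacet
  facet normal 0.0000 -1.0000 0.0000
    outer loop
      vertex 0.00 0.00 0.00
      vertex 16.00 0.00 0.00
      vertex 16.00 0.00 14.00
    endloop
  endfacet
  facet normal 0.0000 -1.0000 0.0000
    outer loop
      vertex 0.00 0.00 0.00
      vertex 16.00 0.00 14.00
      vertex 0.00 0.00 14.00
    endloop
  endfacet
  facet normal 0.0000 0.5199 0.8542
    outer loop
      vertex 0.00 0.00 14.00
      vertex 16.00 0.00 14.00
      vertex 16.00 23.00 0.00
    endloop
  endfacet
  facet normal 0.0000 0.5199 0.8542
    outer loop
      vertex 0.00 0.00 14.00
      vertex 16.00 23.00 0.00
      vertex 0.00 23.00 0.00
    endloop
  endfacet
  facet normal -1.0000 0.0000 0.0000
    outer loop
      vertex 0.00 0.00 14.00
      vertex 0.00 23.00 0.00
      vertex 0.00 0.00 0.00
    endloop
  endfacet
  facet normal 1.0000 0.0000 0.0000
    outer loop
      vertex 16.00 0.00 0.00
      vertex 16.00 23.00 0.00
      vertex 16.00 0.00 14.00
    endloop
  endfacet
endsolid part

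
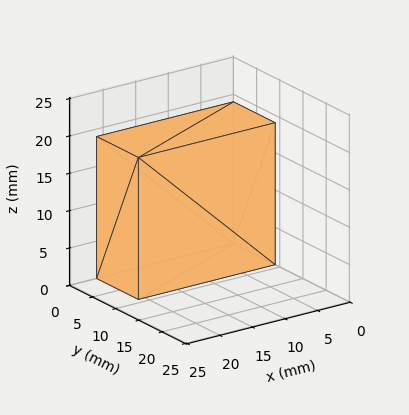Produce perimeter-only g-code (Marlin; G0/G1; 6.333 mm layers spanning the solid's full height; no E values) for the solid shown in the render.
Reading the render: the shape is a rectangular box, roughly 21 × 9 mm footprint and 19 mm tall (dimensions read to the nearest mm from the axis ticks). For the g-code, the solid's height is divided into equal slices at the stated Δz and each level perimeter traced with G1 moves after a G0 lift.

; perimeter-only toolpath
G21 ; units = mm
G90 ; absolute positioning
G28 ; home
; layer 1
G0 Z6.333
G0 X0.000 Y0.000
G1 X21.000 Y0.000
G1 X21.000 Y9.000
G1 X0.000 Y9.000
G1 X0.000 Y0.000
; layer 2
G0 Z12.667
G0 X0.000 Y0.000
G1 X21.000 Y0.000
G1 X21.000 Y9.000
G1 X0.000 Y9.000
G1 X0.000 Y0.000
; layer 3
G0 Z19.000
G0 X0.000 Y0.000
G1 X21.000 Y0.000
G1 X21.000 Y9.000
G1 X0.000 Y9.000
G1 X0.000 Y0.000
M2 ; end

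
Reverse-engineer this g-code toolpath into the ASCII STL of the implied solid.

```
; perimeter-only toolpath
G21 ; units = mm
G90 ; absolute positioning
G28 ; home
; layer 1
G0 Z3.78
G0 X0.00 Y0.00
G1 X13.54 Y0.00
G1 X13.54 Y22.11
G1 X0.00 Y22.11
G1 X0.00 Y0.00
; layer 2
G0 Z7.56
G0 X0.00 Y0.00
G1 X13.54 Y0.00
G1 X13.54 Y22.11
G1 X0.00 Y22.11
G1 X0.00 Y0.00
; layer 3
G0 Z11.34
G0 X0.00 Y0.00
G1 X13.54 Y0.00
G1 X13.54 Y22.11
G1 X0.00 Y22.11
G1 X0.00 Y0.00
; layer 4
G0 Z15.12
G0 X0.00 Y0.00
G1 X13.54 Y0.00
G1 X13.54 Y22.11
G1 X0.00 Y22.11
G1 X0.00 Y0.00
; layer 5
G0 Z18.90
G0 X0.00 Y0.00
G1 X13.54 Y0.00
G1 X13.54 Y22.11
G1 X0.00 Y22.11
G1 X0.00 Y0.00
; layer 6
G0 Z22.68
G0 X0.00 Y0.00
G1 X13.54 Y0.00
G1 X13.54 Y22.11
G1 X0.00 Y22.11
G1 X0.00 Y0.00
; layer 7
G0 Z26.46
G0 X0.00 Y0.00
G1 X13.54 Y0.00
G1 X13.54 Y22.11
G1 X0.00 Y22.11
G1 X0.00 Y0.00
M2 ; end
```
solid part
  facet normal 0.0000 0.0000 -1.0000
    outer loop
      vertex 13.54 22.11 0.00
      vertex 13.54 0.00 0.00
      vertex 0.00 0.00 0.00
    endloop
  endfacet
  facet normal 0.0000 0.0000 -1.0000
    outer loop
      vertex 0.00 22.11 0.00
      vertex 13.54 22.11 0.00
      vertex 0.00 0.00 0.00
    endloop
  endfacet
  facet normal 0.0000 0.0000 1.0000
    outer loop
      vertex 0.00 0.00 26.46
      vertex 13.54 0.00 26.46
      vertex 13.54 22.11 26.46
    endloop
  endfacet
  facet normal 0.0000 0.0000 1.0000
    outer loop
      vertex 0.00 0.00 26.46
      vertex 13.54 22.11 26.46
      vertex 0.00 22.11 26.46
    endloop
  endfacet
  facet normal 0.0000 -1.0000 0.0000
    outer loop
      vertex 0.00 0.00 0.00
      vertex 13.54 0.00 0.00
      vertex 13.54 0.00 26.46
    endloop
  endfacet
  facet normal 0.0000 -1.0000 0.0000
    outer loop
      vertex 0.00 0.00 0.00
      vertex 13.54 0.00 26.46
      vertex 0.00 0.00 26.46
    endloop
  endfacet
  facet normal 0.0000 1.0000 0.0000
    outer loop
      vertex 13.54 22.11 26.46
      vertex 13.54 22.11 0.00
      vertex 0.00 22.11 0.00
    endloop
  endfacet
  facet normal 0.0000 1.0000 0.0000
    outer loop
      vertex 0.00 22.11 26.46
      vertex 13.54 22.11 26.46
      vertex 0.00 22.11 0.00
    endloop
  endfacet
  facet normal -1.0000 0.0000 0.0000
    outer loop
      vertex 0.00 22.11 26.46
      vertex 0.00 22.11 0.00
      vertex 0.00 0.00 0.00
    endloop
  endfacet
  facet normal -1.0000 0.0000 0.0000
    outer loop
      vertex 0.00 0.00 26.46
      vertex 0.00 22.11 26.46
      vertex 0.00 0.00 0.00
    endloop
  endfacet
  facet normal 1.0000 0.0000 0.0000
    outer loop
      vertex 13.54 0.00 0.00
      vertex 13.54 22.11 0.00
      vertex 13.54 22.11 26.46
    endloop
  endfacet
  facet normal 1.0000 0.0000 0.0000
    outer loop
      vertex 13.54 0.00 0.00
      vertex 13.54 22.11 26.46
      vertex 13.54 0.00 26.46
    endloop
  endfacet
endsolid part

The G0 Z moves step by Δz≈3.78 mm. Every layer's G1 loop is the same polygon, so the solid is a straight extrusion of it from z=0 to z≈26.5. Closing with flat bottom and top caps and triangulating gives 12 facets — a rectangular box, roughly 13.5 × 22.1 mm footprint and 26.5 mm tall.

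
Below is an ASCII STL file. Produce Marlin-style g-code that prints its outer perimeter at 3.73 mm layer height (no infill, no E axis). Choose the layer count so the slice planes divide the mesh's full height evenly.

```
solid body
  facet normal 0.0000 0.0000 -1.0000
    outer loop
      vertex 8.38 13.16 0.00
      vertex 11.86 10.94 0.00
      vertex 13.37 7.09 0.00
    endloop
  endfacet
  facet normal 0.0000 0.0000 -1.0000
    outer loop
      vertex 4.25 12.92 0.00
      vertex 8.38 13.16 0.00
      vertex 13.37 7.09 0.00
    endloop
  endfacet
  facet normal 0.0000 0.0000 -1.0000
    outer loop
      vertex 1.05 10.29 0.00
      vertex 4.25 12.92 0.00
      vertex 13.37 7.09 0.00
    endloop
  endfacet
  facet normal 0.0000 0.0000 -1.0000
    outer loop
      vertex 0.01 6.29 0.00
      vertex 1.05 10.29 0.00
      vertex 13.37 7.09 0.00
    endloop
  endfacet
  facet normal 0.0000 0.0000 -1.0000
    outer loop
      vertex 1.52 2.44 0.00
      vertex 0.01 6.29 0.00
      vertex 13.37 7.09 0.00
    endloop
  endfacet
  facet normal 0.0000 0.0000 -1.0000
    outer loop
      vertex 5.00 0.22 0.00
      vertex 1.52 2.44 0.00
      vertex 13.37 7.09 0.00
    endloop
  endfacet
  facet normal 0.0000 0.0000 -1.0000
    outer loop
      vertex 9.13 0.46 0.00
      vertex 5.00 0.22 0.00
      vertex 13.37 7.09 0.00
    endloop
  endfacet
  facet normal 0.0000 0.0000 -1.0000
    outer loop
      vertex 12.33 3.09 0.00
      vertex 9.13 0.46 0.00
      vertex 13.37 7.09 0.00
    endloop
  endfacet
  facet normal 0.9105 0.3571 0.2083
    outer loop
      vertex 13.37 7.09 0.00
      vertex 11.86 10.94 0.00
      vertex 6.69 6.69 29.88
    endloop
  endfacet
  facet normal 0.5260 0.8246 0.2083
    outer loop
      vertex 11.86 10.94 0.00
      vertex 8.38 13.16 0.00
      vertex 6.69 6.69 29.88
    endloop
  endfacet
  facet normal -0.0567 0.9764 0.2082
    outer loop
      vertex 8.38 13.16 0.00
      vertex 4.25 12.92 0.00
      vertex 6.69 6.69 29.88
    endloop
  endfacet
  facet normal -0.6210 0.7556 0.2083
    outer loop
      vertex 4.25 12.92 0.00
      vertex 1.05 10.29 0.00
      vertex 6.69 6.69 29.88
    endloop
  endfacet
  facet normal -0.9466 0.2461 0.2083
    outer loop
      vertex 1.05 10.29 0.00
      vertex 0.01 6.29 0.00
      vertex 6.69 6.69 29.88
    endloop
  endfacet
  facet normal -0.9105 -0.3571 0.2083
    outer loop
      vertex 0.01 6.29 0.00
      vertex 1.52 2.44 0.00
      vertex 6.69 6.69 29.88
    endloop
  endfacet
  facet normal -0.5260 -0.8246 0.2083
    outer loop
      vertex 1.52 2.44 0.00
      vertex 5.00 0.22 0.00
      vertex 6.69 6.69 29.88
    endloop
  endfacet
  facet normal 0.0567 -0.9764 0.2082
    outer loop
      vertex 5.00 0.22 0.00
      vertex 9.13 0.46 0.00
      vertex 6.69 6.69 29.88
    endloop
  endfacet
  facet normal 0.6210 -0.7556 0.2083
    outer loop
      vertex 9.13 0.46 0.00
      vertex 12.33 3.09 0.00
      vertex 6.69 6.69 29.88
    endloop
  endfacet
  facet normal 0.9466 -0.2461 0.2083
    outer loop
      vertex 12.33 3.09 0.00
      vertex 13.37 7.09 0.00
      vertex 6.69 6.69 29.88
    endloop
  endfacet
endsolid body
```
; perimeter-only toolpath
G21 ; units = mm
G90 ; absolute positioning
G28 ; home
; layer 1
G0 Z3.73
G0 X12.53 Y7.04
G1 X11.21 Y10.41
G1 X8.17 Y12.35
G1 X4.55 Y12.14
G1 X1.76 Y9.84
G1 X0.85 Y6.34
G1 X2.17 Y2.97
G1 X5.21 Y1.03
G1 X8.83 Y1.24
G1 X11.62 Y3.54
G1 X12.53 Y7.04
; layer 2
G0 Z7.47
G0 X11.70 Y6.99
G1 X10.57 Y9.88
G1 X7.96 Y11.54
G1 X4.86 Y11.36
G1 X2.46 Y9.39
G1 X1.68 Y6.39
G1 X2.81 Y3.50
G1 X5.42 Y1.84
G1 X8.52 Y2.02
G1 X10.92 Y3.99
G1 X11.70 Y6.99
; layer 3
G0 Z11.21
G0 X10.86 Y6.94
G1 X9.92 Y9.35
G1 X7.75 Y10.73
G1 X5.17 Y10.58
G1 X3.17 Y8.94
G1 X2.52 Y6.44
G1 X3.46 Y4.03
G1 X5.63 Y2.65
G1 X8.21 Y2.80
G1 X10.21 Y4.44
G1 X10.86 Y6.94
; layer 4
G0 Z14.94
G0 X10.03 Y6.89
G1 X9.28 Y8.81
G1 X7.54 Y9.93
G1 X5.47 Y9.80
G1 X3.87 Y8.49
G1 X3.35 Y6.49
G1 X4.11 Y4.57
G1 X5.85 Y3.46
G1 X7.91 Y3.58
G1 X9.51 Y4.89
G1 X10.03 Y6.89
; layer 5
G0 Z18.68
G0 X9.20 Y6.84
G1 X8.63 Y8.28
G1 X7.32 Y9.12
G1 X5.78 Y9.03
G1 X4.58 Y8.04
G1 X4.19 Y6.54
G1 X4.75 Y5.10
G1 X6.06 Y4.26
G1 X7.61 Y4.35
G1 X8.80 Y5.34
G1 X9.20 Y6.84
; layer 6
G0 Z22.41
G0 X8.36 Y6.79
G1 X7.98 Y7.75
G1 X7.11 Y8.31
G1 X6.08 Y8.25
G1 X5.28 Y7.59
G1 X5.02 Y6.59
G1 X5.40 Y5.63
G1 X6.27 Y5.07
G1 X7.30 Y5.13
G1 X8.10 Y5.79
G1 X8.36 Y6.79
; layer 7
G0 Z26.14
G0 X7.53 Y6.74
G1 X7.34 Y7.22
G1 X6.90 Y7.50
G1 X6.39 Y7.47
G1 X5.99 Y7.14
G1 X5.86 Y6.64
G1 X6.04 Y6.16
G1 X6.48 Y5.88
G1 X7.00 Y5.91
G1 X7.40 Y6.24
G1 X7.53 Y6.74
M2 ; end

The solid is a regular 10-sided pyramid, base circumscribed radius ≈ 6.69 mm, apex at z ≈ 29.9 mm. Slicing at Δz = 3.73 mm — 8 equal slices spanning the solid's height, so layer i sits at z = i·h/8 — gives 7 non-empty perimeters. Each is a 10-segment closed polygon; G0 lifts to the layer z and rapids to the start vertex, then G1 traces the edges. The cross-section shrinks linearly with z (the slice at the apex is degenerate and omitted).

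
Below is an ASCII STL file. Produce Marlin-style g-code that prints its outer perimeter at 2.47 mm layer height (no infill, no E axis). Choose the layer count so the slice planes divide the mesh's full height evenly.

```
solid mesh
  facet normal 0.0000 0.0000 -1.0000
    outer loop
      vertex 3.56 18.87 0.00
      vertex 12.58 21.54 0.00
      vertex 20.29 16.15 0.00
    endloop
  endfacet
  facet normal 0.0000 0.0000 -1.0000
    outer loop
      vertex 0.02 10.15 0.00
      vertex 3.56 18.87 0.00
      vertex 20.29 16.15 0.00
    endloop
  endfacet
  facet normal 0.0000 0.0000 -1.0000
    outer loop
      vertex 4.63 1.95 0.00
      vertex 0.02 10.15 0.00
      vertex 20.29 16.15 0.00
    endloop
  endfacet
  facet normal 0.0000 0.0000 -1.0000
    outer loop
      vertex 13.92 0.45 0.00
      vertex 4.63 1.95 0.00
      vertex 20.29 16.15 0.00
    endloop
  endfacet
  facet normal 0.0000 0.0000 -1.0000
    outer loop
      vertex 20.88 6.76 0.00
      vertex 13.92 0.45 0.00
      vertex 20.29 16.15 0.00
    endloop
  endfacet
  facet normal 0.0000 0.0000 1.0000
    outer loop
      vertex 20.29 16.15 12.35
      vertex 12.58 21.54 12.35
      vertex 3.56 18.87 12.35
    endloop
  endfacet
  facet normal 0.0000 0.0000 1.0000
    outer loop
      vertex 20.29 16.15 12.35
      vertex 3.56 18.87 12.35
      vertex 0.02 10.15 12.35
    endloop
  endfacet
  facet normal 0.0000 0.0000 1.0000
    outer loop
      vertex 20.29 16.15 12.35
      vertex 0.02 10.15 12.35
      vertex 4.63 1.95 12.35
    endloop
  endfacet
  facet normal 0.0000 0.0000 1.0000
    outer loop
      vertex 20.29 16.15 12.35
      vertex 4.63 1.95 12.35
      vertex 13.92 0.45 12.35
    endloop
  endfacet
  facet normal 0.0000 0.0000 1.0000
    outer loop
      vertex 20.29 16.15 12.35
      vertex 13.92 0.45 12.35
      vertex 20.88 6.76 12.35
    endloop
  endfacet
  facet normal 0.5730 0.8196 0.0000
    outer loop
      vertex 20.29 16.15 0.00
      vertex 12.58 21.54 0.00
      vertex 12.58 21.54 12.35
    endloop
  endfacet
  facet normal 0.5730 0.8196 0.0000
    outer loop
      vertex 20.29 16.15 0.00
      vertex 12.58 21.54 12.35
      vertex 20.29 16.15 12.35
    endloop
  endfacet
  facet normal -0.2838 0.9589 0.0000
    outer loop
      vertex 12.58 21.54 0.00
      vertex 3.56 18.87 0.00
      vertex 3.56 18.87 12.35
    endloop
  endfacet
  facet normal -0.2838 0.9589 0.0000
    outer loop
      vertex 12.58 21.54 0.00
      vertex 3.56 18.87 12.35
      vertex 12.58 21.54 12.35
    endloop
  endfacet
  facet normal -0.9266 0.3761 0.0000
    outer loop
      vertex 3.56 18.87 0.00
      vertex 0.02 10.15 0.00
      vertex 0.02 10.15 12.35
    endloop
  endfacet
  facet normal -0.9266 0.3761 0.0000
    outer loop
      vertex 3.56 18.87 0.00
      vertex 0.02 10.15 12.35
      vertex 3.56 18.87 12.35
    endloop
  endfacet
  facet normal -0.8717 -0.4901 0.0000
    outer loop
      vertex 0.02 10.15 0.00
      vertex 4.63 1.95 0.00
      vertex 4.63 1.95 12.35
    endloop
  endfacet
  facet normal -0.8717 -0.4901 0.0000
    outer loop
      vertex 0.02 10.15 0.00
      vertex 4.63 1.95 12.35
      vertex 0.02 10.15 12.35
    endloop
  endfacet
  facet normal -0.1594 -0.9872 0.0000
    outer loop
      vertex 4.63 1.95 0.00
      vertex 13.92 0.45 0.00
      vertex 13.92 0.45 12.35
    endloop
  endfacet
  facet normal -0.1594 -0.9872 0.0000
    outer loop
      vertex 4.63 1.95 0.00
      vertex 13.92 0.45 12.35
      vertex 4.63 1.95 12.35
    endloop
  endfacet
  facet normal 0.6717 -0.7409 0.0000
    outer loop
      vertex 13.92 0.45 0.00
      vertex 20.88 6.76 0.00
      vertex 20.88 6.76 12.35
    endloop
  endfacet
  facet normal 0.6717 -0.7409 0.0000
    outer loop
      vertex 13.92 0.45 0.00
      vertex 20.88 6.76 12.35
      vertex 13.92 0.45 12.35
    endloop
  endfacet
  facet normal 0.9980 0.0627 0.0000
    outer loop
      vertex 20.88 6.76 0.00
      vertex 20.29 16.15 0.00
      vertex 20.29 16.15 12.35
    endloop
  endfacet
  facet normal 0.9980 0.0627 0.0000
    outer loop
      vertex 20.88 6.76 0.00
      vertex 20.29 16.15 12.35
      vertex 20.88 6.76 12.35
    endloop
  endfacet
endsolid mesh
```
; perimeter-only toolpath
G21 ; units = mm
G90 ; absolute positioning
G28 ; home
; layer 1
G0 Z2.47
G0 X20.29 Y16.15
G1 X12.58 Y21.54
G1 X3.56 Y18.87
G1 X0.02 Y10.15
G1 X4.63 Y1.95
G1 X13.92 Y0.45
G1 X20.88 Y6.76
G1 X20.29 Y16.15
; layer 2
G0 Z4.94
G0 X20.29 Y16.15
G1 X12.58 Y21.54
G1 X3.56 Y18.87
G1 X0.02 Y10.15
G1 X4.63 Y1.95
G1 X13.92 Y0.45
G1 X20.88 Y6.76
G1 X20.29 Y16.15
; layer 3
G0 Z7.41
G0 X20.29 Y16.15
G1 X12.58 Y21.54
G1 X3.56 Y18.87
G1 X0.02 Y10.15
G1 X4.63 Y1.95
G1 X13.92 Y0.45
G1 X20.88 Y6.76
G1 X20.29 Y16.15
; layer 4
G0 Z9.88
G0 X20.29 Y16.15
G1 X12.58 Y21.54
G1 X3.56 Y18.87
G1 X0.02 Y10.15
G1 X4.63 Y1.95
G1 X13.92 Y0.45
G1 X20.88 Y6.76
G1 X20.29 Y16.15
; layer 5
G0 Z12.35
G0 X20.29 Y16.15
G1 X12.58 Y21.54
G1 X3.56 Y18.87
G1 X0.02 Y10.15
G1 X4.63 Y1.95
G1 X13.92 Y0.45
G1 X20.88 Y6.76
G1 X20.29 Y16.15
M2 ; end

The solid is a regular 7-sided prism (a cylinder approximated with 7 flat sides), circumscribed radius ≈ 10.8 mm, height ≈ 12.3 mm. Slicing at Δz = 2.47 mm — 5 equal slices spanning the solid's height, so layer i sits at z = i·h/5 — gives 5 non-empty perimeters. Each is a 7-segment closed polygon; G0 lifts to the layer z and rapids to the start vertex, then G1 traces the edges.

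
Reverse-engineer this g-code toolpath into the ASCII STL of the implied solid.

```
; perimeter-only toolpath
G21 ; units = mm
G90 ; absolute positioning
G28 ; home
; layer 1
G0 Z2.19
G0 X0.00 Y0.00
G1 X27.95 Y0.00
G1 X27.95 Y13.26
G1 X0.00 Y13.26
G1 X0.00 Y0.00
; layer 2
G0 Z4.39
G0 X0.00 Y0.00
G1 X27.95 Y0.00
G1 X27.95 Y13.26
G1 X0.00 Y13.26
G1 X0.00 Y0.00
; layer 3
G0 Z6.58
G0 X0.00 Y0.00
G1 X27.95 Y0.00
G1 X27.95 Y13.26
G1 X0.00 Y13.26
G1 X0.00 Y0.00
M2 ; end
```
solid part
  facet normal 0.0000 0.0000 -1.0000
    outer loop
      vertex 27.95 13.26 0.00
      vertex 27.95 0.00 0.00
      vertex 0.00 0.00 0.00
    endloop
  endfacet
  facet normal 0.0000 0.0000 -1.0000
    outer loop
      vertex 0.00 13.26 0.00
      vertex 27.95 13.26 0.00
      vertex 0.00 0.00 0.00
    endloop
  endfacet
  facet normal 0.0000 0.0000 1.0000
    outer loop
      vertex 0.00 0.00 6.58
      vertex 27.95 0.00 6.58
      vertex 27.95 13.26 6.58
    endloop
  endfacet
  facet normal 0.0000 0.0000 1.0000
    outer loop
      vertex 0.00 0.00 6.58
      vertex 27.95 13.26 6.58
      vertex 0.00 13.26 6.58
    endloop
  endfacet
  facet normal 0.0000 -1.0000 0.0000
    outer loop
      vertex 0.00 0.00 0.00
      vertex 27.95 0.00 0.00
      vertex 27.95 0.00 6.58
    endloop
  endfacet
  facet normal 0.0000 -1.0000 0.0000
    outer loop
      vertex 0.00 0.00 0.00
      vertex 27.95 0.00 6.58
      vertex 0.00 0.00 6.58
    endloop
  endfacet
  facet normal 0.0000 1.0000 0.0000
    outer loop
      vertex 27.95 13.26 6.58
      vertex 27.95 13.26 0.00
      vertex 0.00 13.26 0.00
    endloop
  endfacet
  facet normal 0.0000 1.0000 0.0000
    outer loop
      vertex 0.00 13.26 6.58
      vertex 27.95 13.26 6.58
      vertex 0.00 13.26 0.00
    endloop
  endfacet
  facet normal -1.0000 0.0000 0.0000
    outer loop
      vertex 0.00 13.26 6.58
      vertex 0.00 13.26 0.00
      vertex 0.00 0.00 0.00
    endloop
  endfacet
  facet normal -1.0000 0.0000 0.0000
    outer loop
      vertex 0.00 0.00 6.58
      vertex 0.00 13.26 6.58
      vertex 0.00 0.00 0.00
    endloop
  endfacet
  facet normal 1.0000 0.0000 0.0000
    outer loop
      vertex 27.95 0.00 0.00
      vertex 27.95 13.26 0.00
      vertex 27.95 13.26 6.58
    endloop
  endfacet
  facet normal 1.0000 0.0000 0.0000
    outer loop
      vertex 27.95 0.00 0.00
      vertex 27.95 13.26 6.58
      vertex 27.95 0.00 6.58
    endloop
  endfacet
endsolid part

The G0 Z moves step by Δz≈2.19 mm. Every layer's G1 loop is the same polygon, so the solid is a straight extrusion of it from z=0 to z≈6.58. Closing with flat bottom and top caps and triangulating gives 12 facets — a rectangular box, roughly 27.9 × 13.3 mm footprint and 6.58 mm tall.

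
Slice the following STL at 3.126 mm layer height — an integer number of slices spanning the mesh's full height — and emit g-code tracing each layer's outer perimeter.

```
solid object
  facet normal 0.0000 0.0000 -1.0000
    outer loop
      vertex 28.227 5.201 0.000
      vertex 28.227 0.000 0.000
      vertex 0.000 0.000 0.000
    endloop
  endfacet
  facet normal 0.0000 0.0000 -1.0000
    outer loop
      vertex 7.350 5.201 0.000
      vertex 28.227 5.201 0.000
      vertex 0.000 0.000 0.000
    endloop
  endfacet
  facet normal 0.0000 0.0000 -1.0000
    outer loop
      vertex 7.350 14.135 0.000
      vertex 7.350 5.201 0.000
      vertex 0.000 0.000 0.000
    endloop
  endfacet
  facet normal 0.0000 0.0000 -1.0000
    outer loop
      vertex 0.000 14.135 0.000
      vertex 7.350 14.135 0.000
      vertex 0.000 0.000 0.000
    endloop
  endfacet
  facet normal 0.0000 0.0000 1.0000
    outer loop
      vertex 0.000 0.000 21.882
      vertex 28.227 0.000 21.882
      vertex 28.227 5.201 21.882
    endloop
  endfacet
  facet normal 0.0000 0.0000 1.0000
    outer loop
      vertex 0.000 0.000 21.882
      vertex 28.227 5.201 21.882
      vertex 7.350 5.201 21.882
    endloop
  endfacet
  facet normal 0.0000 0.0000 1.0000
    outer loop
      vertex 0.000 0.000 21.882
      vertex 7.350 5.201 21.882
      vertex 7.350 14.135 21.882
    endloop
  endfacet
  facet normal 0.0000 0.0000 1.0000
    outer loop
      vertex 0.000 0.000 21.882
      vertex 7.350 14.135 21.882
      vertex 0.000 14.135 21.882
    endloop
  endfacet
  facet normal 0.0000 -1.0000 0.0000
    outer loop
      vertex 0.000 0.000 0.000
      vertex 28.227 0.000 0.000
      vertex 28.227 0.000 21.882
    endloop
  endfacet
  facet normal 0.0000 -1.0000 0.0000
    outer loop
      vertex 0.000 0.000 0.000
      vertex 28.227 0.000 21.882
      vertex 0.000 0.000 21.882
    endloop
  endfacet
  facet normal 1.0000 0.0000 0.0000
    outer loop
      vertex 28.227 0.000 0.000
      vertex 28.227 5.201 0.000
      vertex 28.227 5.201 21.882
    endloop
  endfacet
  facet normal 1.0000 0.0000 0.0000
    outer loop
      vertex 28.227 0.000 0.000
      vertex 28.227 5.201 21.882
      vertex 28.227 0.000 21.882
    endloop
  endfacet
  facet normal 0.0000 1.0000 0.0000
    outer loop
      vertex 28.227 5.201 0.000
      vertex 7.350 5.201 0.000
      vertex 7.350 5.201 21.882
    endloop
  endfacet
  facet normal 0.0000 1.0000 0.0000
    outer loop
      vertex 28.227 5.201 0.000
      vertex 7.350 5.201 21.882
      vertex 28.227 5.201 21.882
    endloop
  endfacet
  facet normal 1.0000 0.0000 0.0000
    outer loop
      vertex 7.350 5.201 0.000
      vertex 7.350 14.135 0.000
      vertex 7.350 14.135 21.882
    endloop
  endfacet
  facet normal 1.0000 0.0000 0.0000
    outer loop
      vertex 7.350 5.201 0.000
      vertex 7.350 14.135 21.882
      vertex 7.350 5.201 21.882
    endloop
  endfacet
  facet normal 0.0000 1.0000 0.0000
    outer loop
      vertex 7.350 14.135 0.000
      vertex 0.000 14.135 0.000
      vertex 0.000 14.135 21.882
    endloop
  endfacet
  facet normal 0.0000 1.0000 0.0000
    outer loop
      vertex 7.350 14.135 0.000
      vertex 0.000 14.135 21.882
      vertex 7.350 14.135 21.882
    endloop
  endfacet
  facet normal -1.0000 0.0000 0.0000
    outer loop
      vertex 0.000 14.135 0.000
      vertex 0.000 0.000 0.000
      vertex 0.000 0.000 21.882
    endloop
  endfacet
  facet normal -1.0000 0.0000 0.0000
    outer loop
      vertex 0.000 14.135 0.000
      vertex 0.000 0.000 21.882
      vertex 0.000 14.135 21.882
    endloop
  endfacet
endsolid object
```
; perimeter-only toolpath
G21 ; units = mm
G90 ; absolute positioning
G28 ; home
; layer 1
G0 Z3.126
G0 X0.000 Y0.000
G1 X28.227 Y0.000
G1 X28.227 Y5.201
G1 X7.350 Y5.201
G1 X7.350 Y14.135
G1 X0.000 Y14.135
G1 X0.000 Y0.000
; layer 2
G0 Z6.252
G0 X0.000 Y0.000
G1 X28.227 Y0.000
G1 X28.227 Y5.201
G1 X7.350 Y5.201
G1 X7.350 Y14.135
G1 X0.000 Y14.135
G1 X0.000 Y0.000
; layer 3
G0 Z9.378
G0 X0.000 Y0.000
G1 X28.227 Y0.000
G1 X28.227 Y5.201
G1 X7.350 Y5.201
G1 X7.350 Y14.135
G1 X0.000 Y14.135
G1 X0.000 Y0.000
; layer 4
G0 Z12.504
G0 X0.000 Y0.000
G1 X28.227 Y0.000
G1 X28.227 Y5.201
G1 X7.350 Y5.201
G1 X7.350 Y14.135
G1 X0.000 Y14.135
G1 X0.000 Y0.000
; layer 5
G0 Z15.630
G0 X0.000 Y0.000
G1 X28.227 Y0.000
G1 X28.227 Y5.201
G1 X7.350 Y5.201
G1 X7.350 Y14.135
G1 X0.000 Y14.135
G1 X0.000 Y0.000
; layer 6
G0 Z18.756
G0 X0.000 Y0.000
G1 X28.227 Y0.000
G1 X28.227 Y5.201
G1 X7.350 Y5.201
G1 X7.350 Y14.135
G1 X0.000 Y14.135
G1 X0.000 Y0.000
; layer 7
G0 Z21.882
G0 X0.000 Y0.000
G1 X28.227 Y0.000
G1 X28.227 Y5.201
G1 X7.350 Y5.201
G1 X7.350 Y14.135
G1 X0.000 Y14.135
G1 X0.000 Y0.000
M2 ; end

The solid is an L-shaped prism: outer 28.2 × 14.1 mm, arm thicknesses ≈ 5.2 mm (horizontal) and 7.35 mm (vertical), extruded 21.9 mm in z. Slicing at Δz = 3.126 mm — 7 equal slices spanning the solid's height, so layer i sits at z = i·h/7 — gives 7 non-empty perimeters. Each is a 6-segment closed polygon; G0 lifts to the layer z and rapids to the start vertex, then G1 traces the edges.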